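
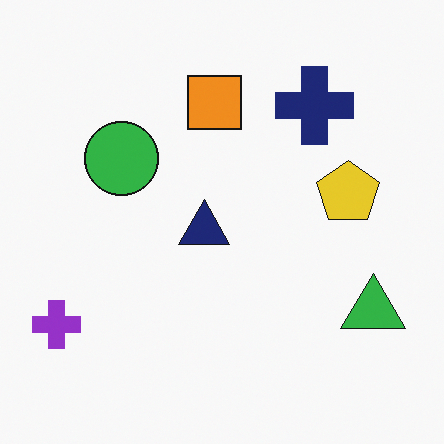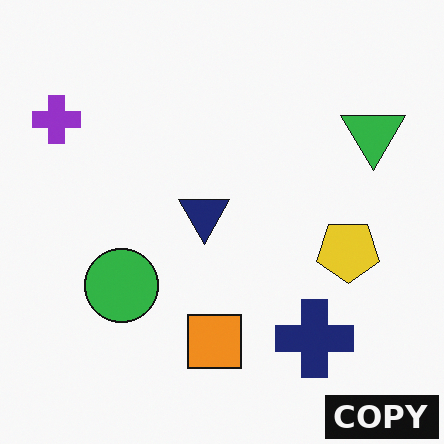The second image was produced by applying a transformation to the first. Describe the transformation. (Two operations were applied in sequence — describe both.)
Flipped vertically (top ↔ bottom), then watermarked with the text "COPY" in the lower-right corner.

The orange square is in the top of the first image and the bottom of the second — shapes on opposite sides of the horizontal midline have swapped in a mirror flip. A dark label reading "COPY" appears in the lower-right corner.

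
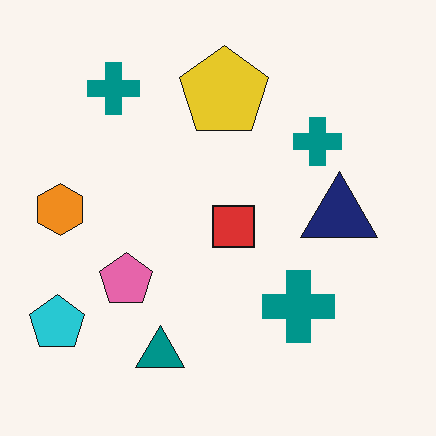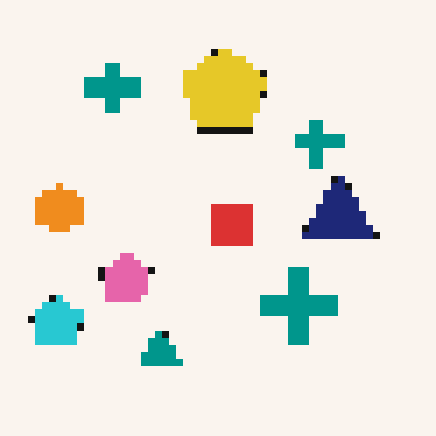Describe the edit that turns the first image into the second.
The second image is the first pixelated into visible square blocks.

Shapes are reduced to large square blocks; fine edges and outlines are lost — a downscale-then-upscale (mosaic) effect.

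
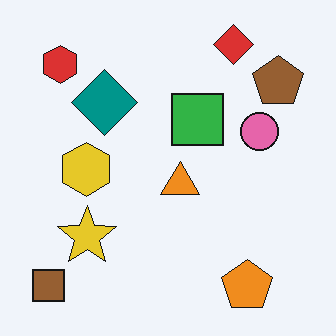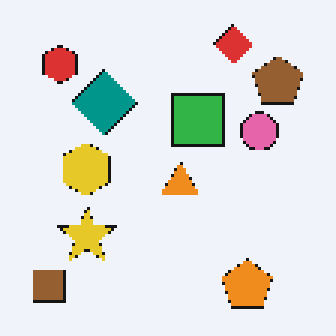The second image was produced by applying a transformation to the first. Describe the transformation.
The transformation is: mildly pixelated.

Shapes are reduced to large square blocks; fine edges and outlines are lost — a downscale-then-upscale (mosaic) effect.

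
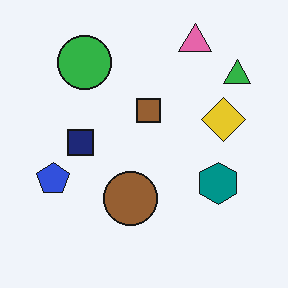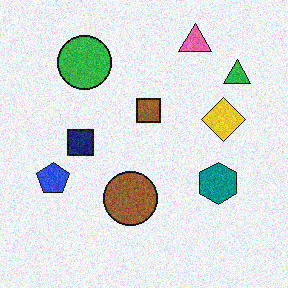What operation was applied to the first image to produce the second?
This is the original image degraded with visible gaussian noise.

Random speckle covers the whole image, including the flat background.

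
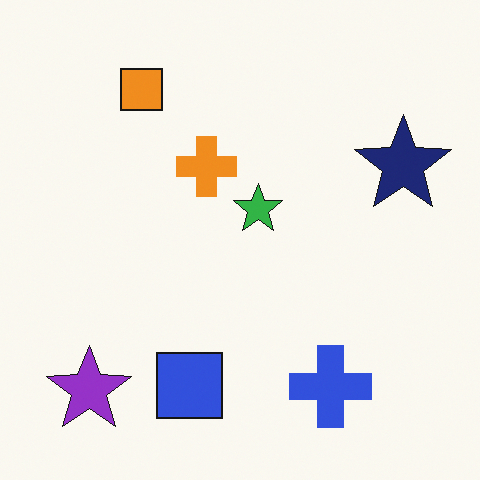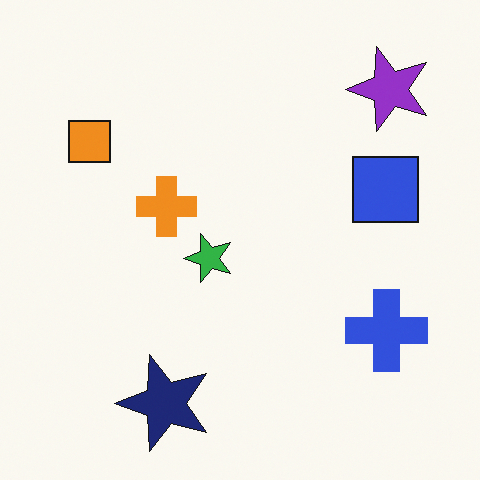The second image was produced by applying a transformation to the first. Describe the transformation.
This is the original image transposed (reflected across the top-left ↔ bottom-right diagonal).

Shapes have swapped their row and column positions — what was in the top-right is now in the bottom-left — a diagonal reflection.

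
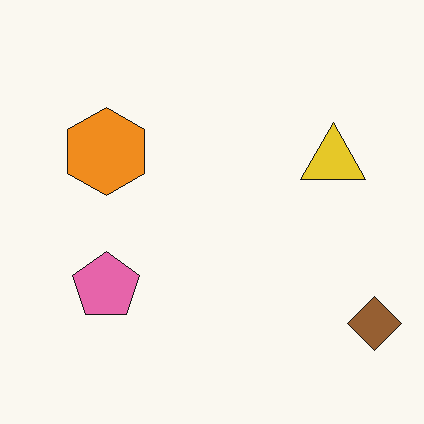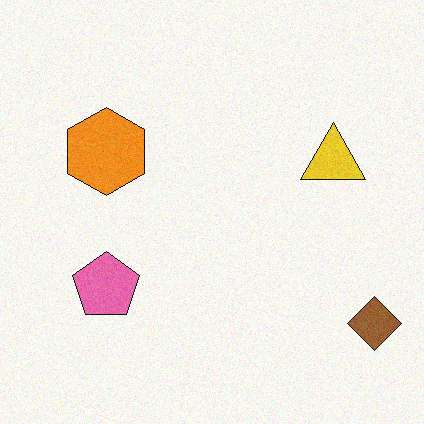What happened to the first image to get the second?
The second image is the first degraded with light additive noise.

Random speckle covers the whole image, including the flat background.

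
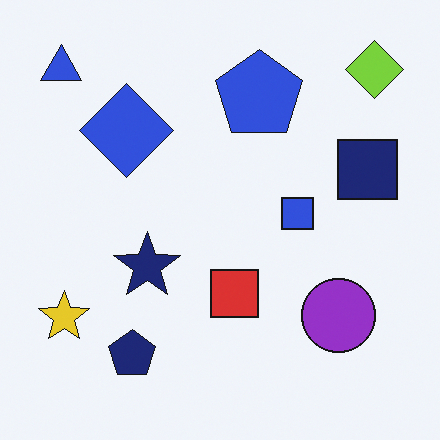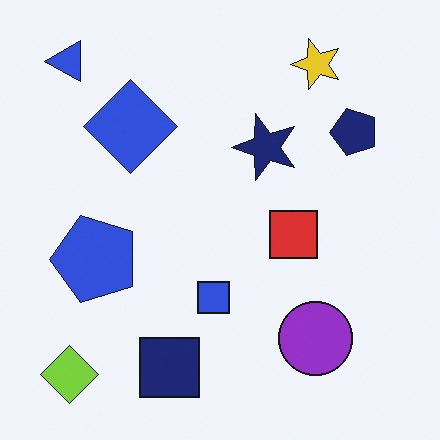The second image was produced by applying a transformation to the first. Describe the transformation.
It was transposed (reflected across the top-left ↔ bottom-right diagonal).

Shapes have swapped their row and column positions — what was in the top-right is now in the bottom-left — a diagonal reflection.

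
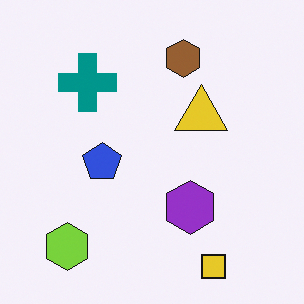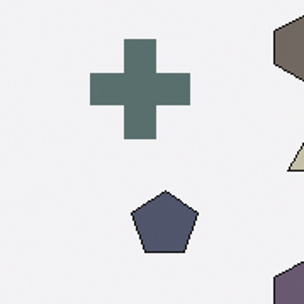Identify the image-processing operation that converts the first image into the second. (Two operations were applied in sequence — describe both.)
This is the original image cropped tightly and scaled back up, then made much more muted (saturation change).

The visible shapes are larger and the field of view is narrower; shapes near the original edges may be partly or wholly outside the frame — a crop-and-rescale. All colors are more muted and greyish — a global saturation change.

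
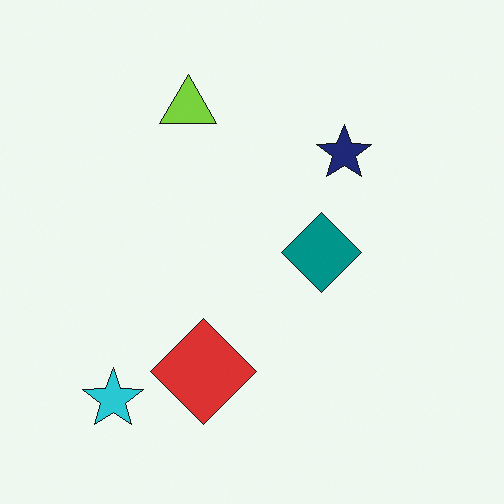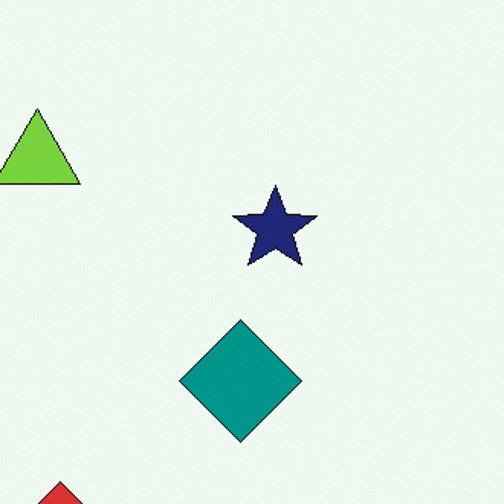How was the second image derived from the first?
The transformation is: cropped slightly and scaled back up.

The visible shapes are larger and the field of view is narrower; shapes near the original edges may be partly or wholly outside the frame — a crop-and-rescale.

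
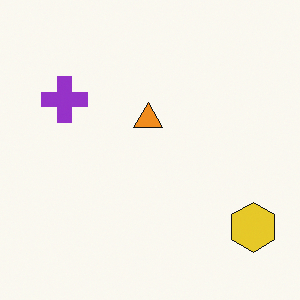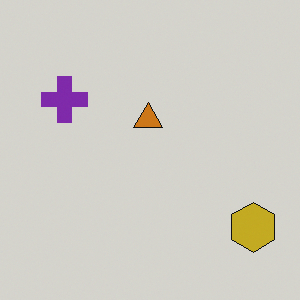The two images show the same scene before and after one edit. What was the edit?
The second image is the first darkened a little.

Every pixel — background and shapes alike — is uniformly darkened.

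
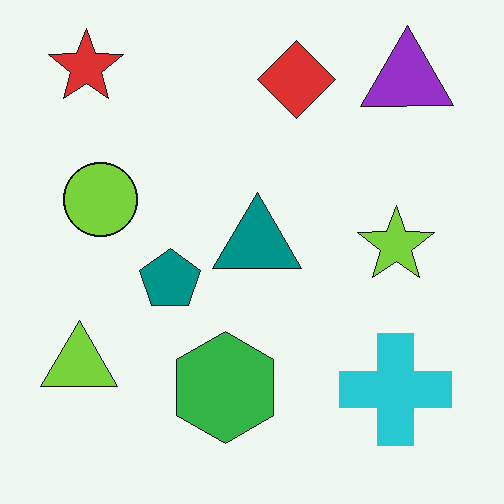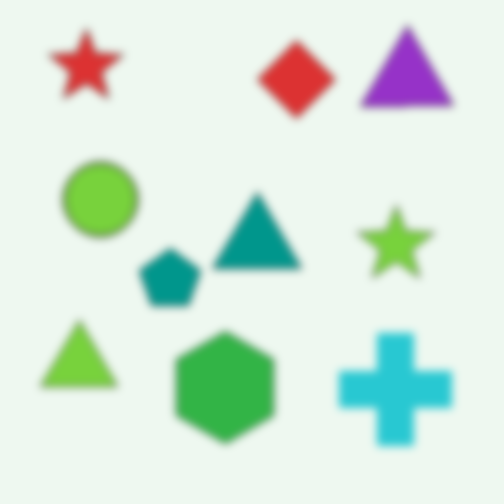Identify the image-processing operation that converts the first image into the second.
This is the original image moderately blurred.

Shape edges and outlines are uniformly softened across the whole image.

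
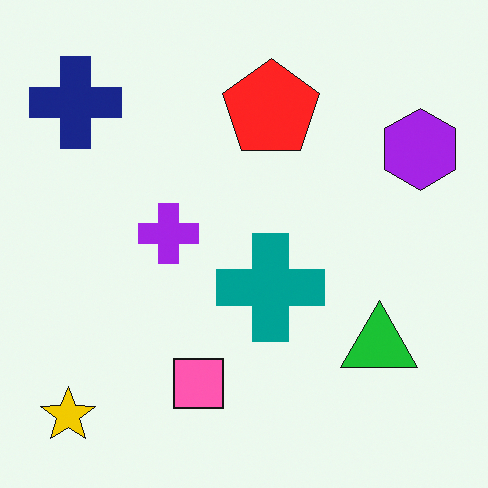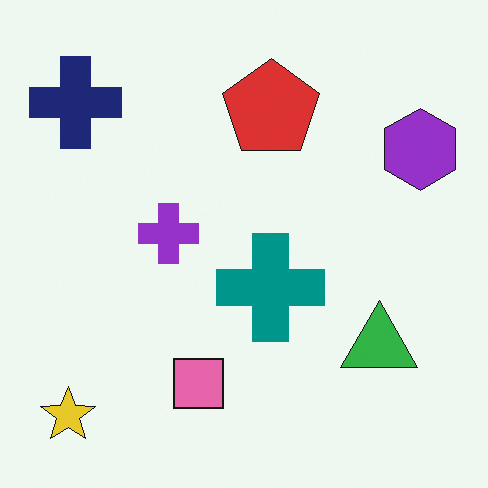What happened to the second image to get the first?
This is the original image slightly oversaturated.

All colors are more vivid — a global saturation change.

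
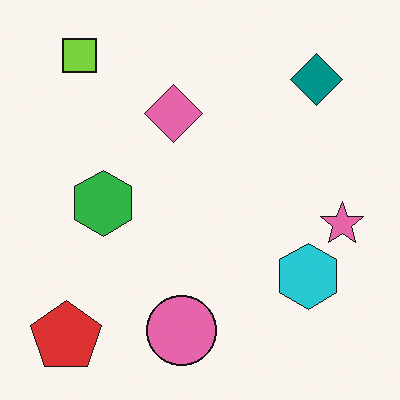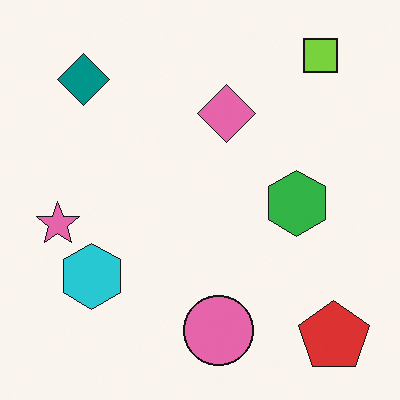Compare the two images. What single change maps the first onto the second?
The second image is the first flipped horizontally (left ↔ right).

The pink star is in the right of the first image and the left of the second — shapes on opposite sides of the vertical midline have swapped in a mirror flip.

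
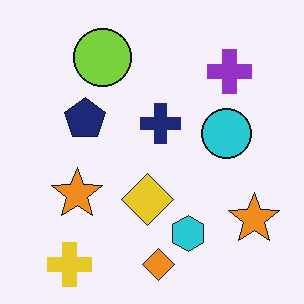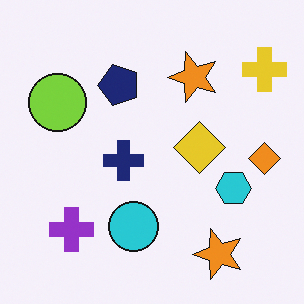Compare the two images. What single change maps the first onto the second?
The image was transposed (reflected across the top-left ↔ bottom-right diagonal).

Shapes have swapped their row and column positions — what was in the top-right is now in the bottom-left — a diagonal reflection.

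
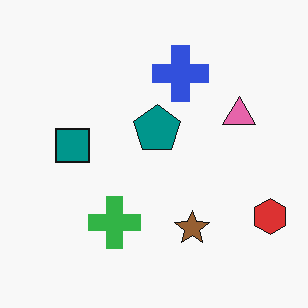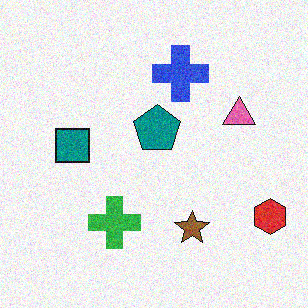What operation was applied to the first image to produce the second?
It was degraded with visible gaussian noise.

Random speckle covers the whole image, including the flat background.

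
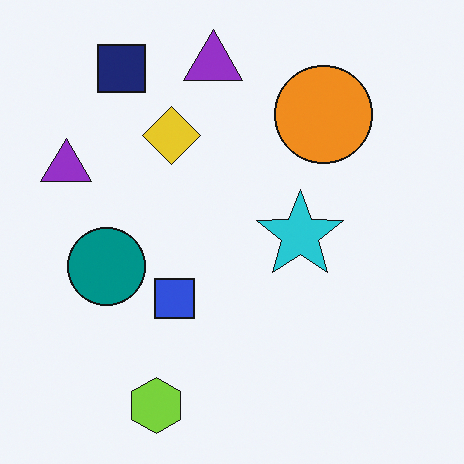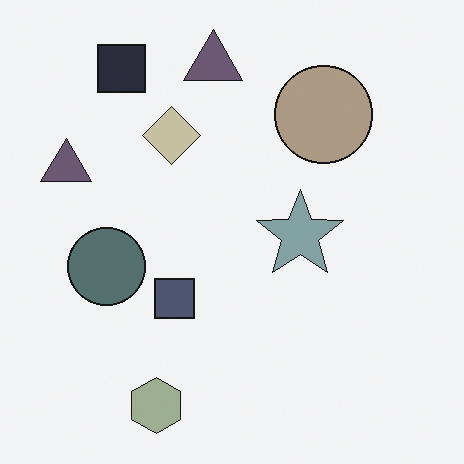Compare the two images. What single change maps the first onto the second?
Made much more muted (saturation change).

All colors are more muted and greyish — a global saturation change.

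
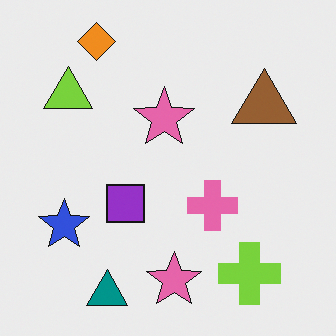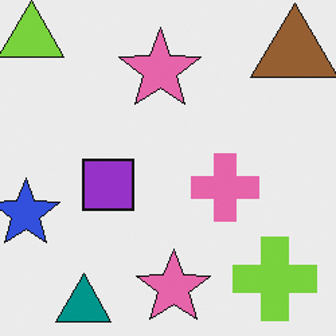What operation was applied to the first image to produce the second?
The second image is the first cropped to a modestly smaller region and rescaled.

The visible shapes are larger and the field of view is narrower; shapes near the original edges may be partly or wholly outside the frame — a crop-and-rescale.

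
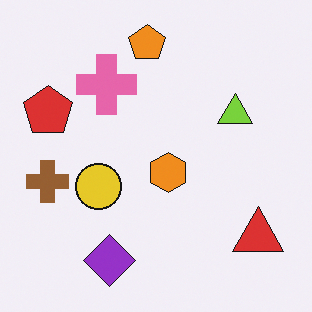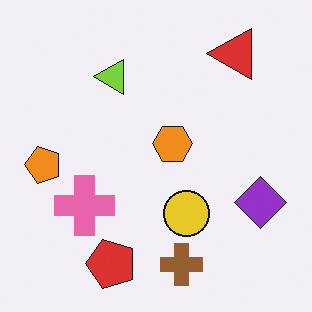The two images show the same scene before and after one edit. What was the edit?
The transformation is: rotated 90° counter-clockwise.

The red triangle sits in the bottom-right of the first image and the top-right of the second — consistent with a whole-image 90° counter-clockwise rotation.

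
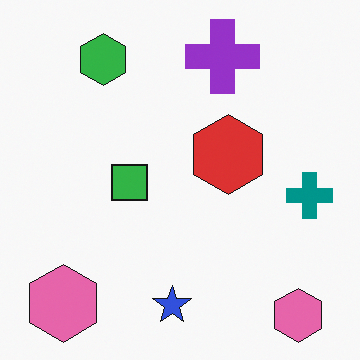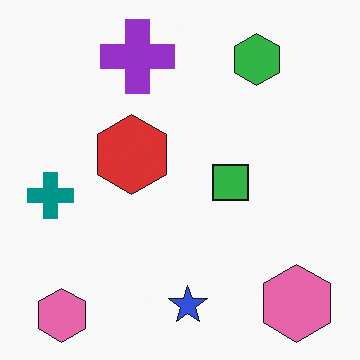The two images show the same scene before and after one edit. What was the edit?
The second image is the first flipped horizontally (left ↔ right).

The teal cross is in the right of the first image and the left of the second — shapes on opposite sides of the vertical midline have swapped in a mirror flip.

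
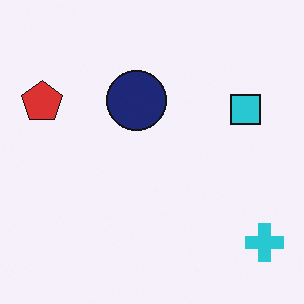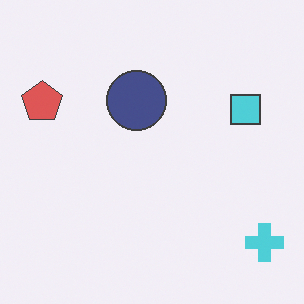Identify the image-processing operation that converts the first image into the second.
Given slightly reduced contrast.

Tones are pushed toward mid-grey across the whole image — a global contrast change.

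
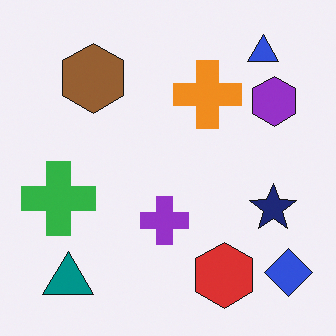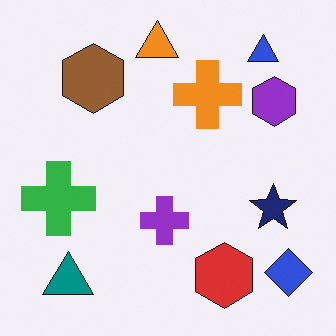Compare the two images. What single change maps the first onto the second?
The second image is the first overlaid with an additional orange triangle.

An orange triangle appears in the second image that is absent from the first.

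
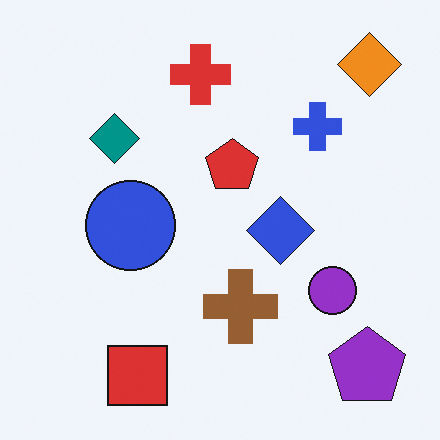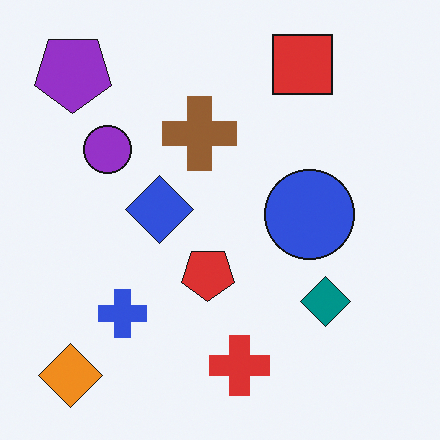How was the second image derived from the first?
It was rotated 180°.

The orange diamond sits in the top-right of the first image and the bottom-left of the second — consistent with a whole-image 180° rotation.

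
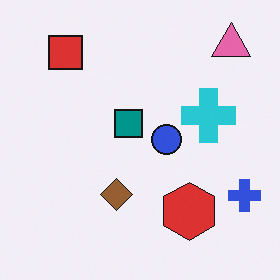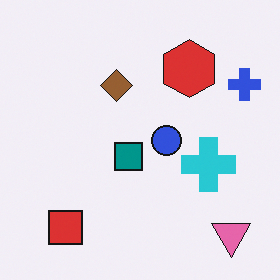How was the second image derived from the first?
It was flipped vertically (top ↔ bottom).

The pink triangle is in the top-right of the first image and the bottom-right of the second — shapes on opposite sides of the horizontal midline have swapped in a mirror flip.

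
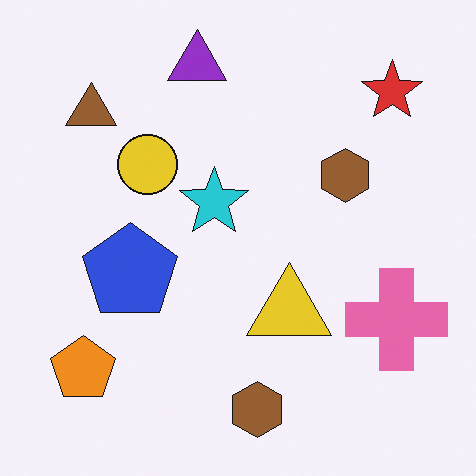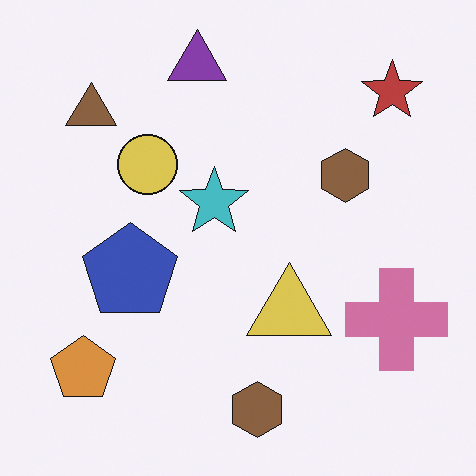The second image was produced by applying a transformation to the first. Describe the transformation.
It was slightly desaturated.

All colors are more muted and greyish — a global saturation change.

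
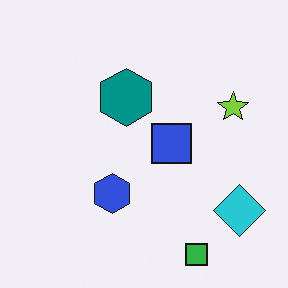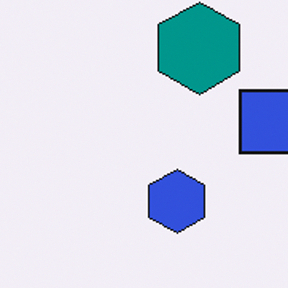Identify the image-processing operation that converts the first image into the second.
It was cropped to a modestly smaller region and rescaled.

The visible shapes are larger and the field of view is narrower; shapes near the original edges may be partly or wholly outside the frame — a crop-and-rescale.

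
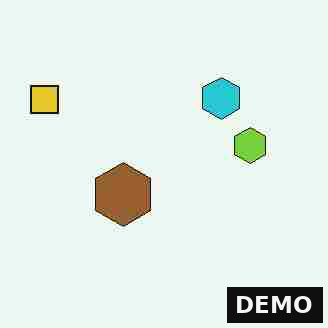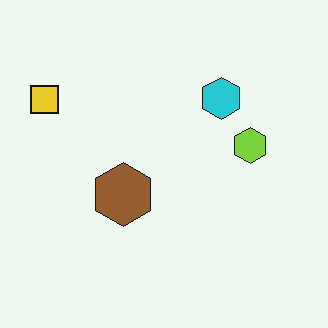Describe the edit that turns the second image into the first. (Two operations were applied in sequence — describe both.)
The transformation is: heavily JPEG-compressed with obvious blocking artifacts, then watermarked with the text "DEMO" in the lower-right corner.

Blocky 8×8 compression artifacts appear around shape edges and the flat background shows ringing — characteristic JPEG degradation. A dark label reading "DEMO" appears in the lower-right corner.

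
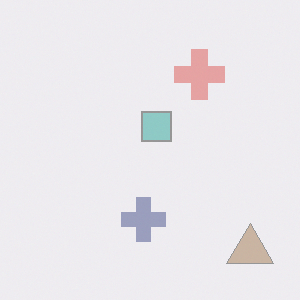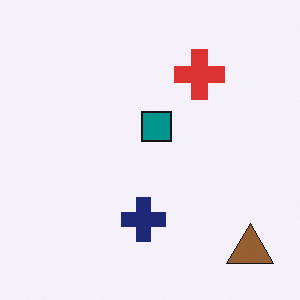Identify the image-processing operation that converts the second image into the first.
The image was given much lower contrast.

Tones are pushed toward mid-grey across the whole image — a global contrast change.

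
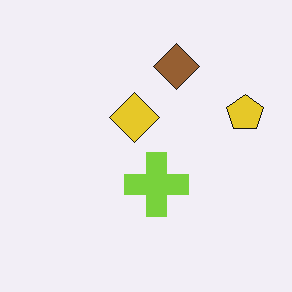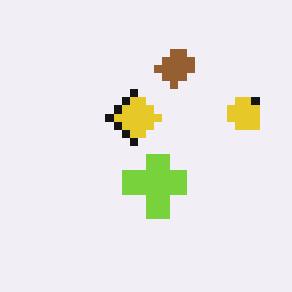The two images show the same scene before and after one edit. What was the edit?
This is the original image pixelated into visible square blocks.

Shapes are reduced to large square blocks; fine edges and outlines are lost — a downscale-then-upscale (mosaic) effect.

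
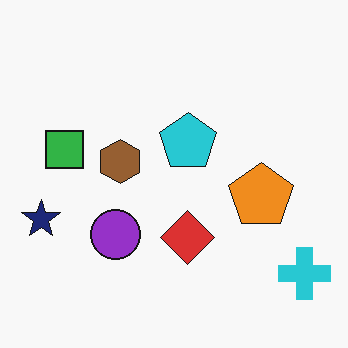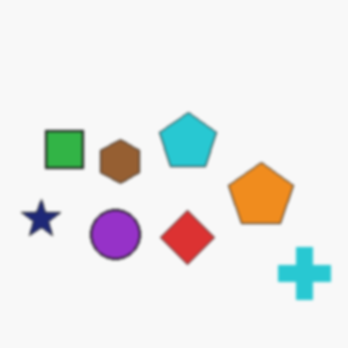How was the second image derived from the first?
The transformation is: slightly softened.

Shape edges and outlines are uniformly softened across the whole image.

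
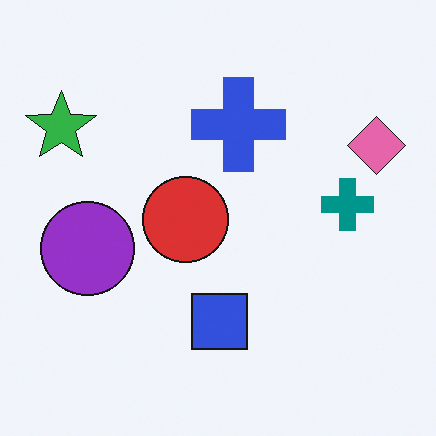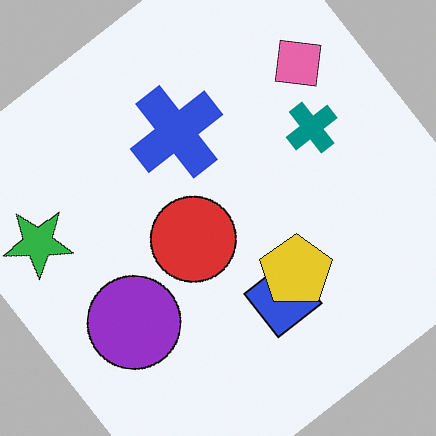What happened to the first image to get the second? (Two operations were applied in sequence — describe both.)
The image was rotated counter-clockwise by a large amount — several tens of degrees, then overlaid with an additional yellow pentagon.

Every shape is tilted by the same angle and the image corners show triangular fill wedges — a whole-image rotation by a non-right angle. A yellow pentagon appears in the second image that is absent from the first.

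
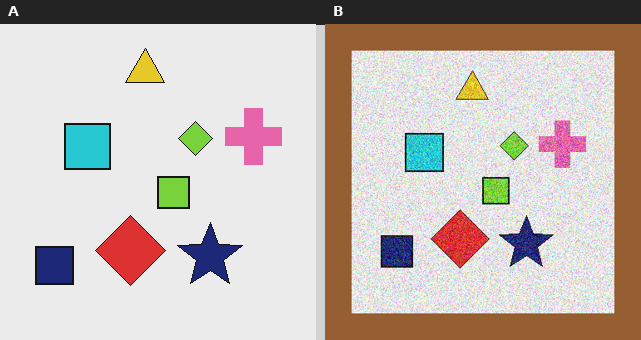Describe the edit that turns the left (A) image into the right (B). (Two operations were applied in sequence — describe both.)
The right (B) image is the left (A) degraded with a thick layer of grain, then framed with a brown border.

Random speckle covers the whole image, including the flat background. A solid brown frame runs around the edge of the right (B) image, with the content slightly shrunk inside it.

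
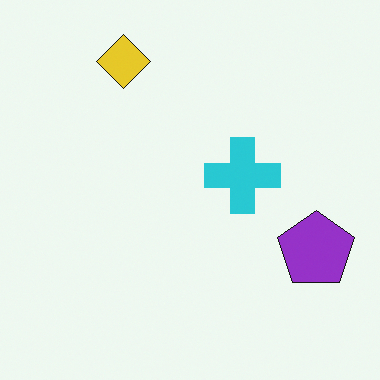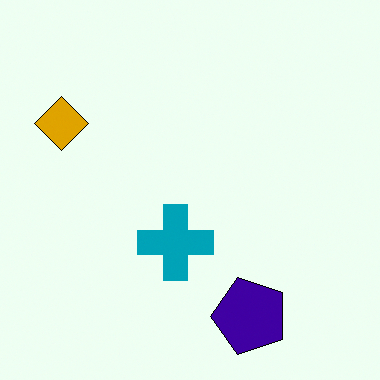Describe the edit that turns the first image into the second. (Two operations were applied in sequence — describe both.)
The second image is the first transposed (reflected across the top-left ↔ bottom-right diagonal), then given much higher contrast.

Shapes have swapped their row and column positions — what was in the top-right is now in the bottom-left — a diagonal reflection. Tones are pushed away from mid-grey across the whole image — a global contrast change.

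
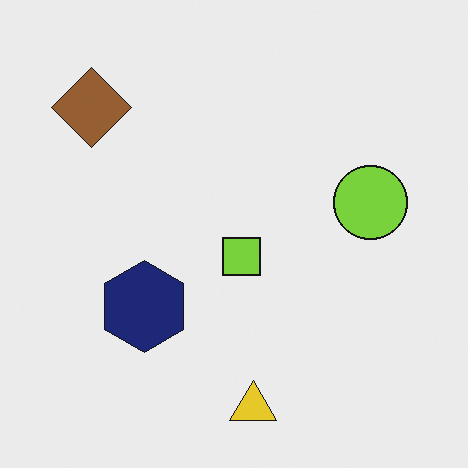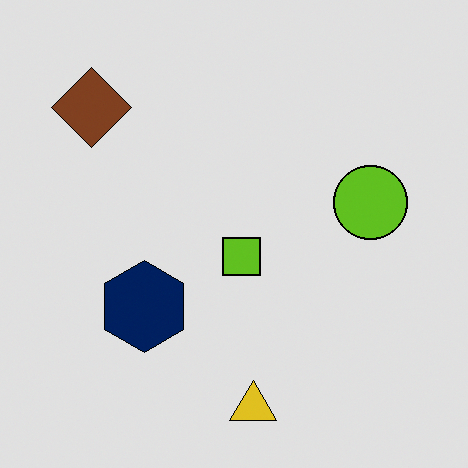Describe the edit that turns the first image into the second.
The image was moderately posterized.

Each flat color has snapped to a coarser quantized level — most visibly, the near-white background has dropped to a flat grey.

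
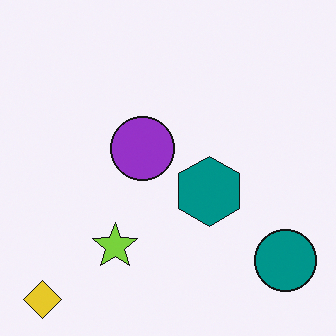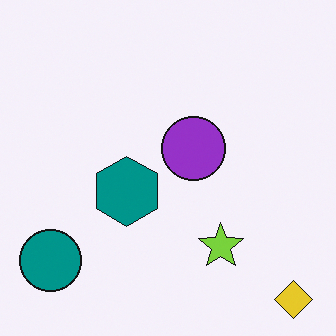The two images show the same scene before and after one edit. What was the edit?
The transformation is: flipped horizontally (left ↔ right).

The yellow diamond is in the bottom-left of the first image and the bottom-right of the second — shapes on opposite sides of the vertical midline have swapped in a mirror flip.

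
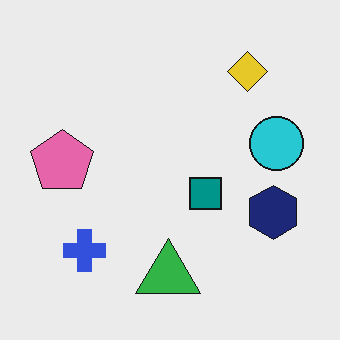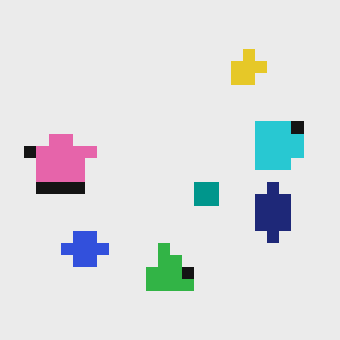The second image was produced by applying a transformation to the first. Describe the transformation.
The image was heavily pixelated into large blocks.

Shapes are reduced to large square blocks; fine edges and outlines are lost — a downscale-then-upscale (mosaic) effect.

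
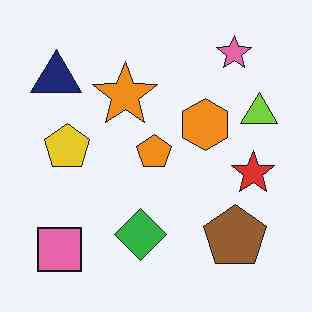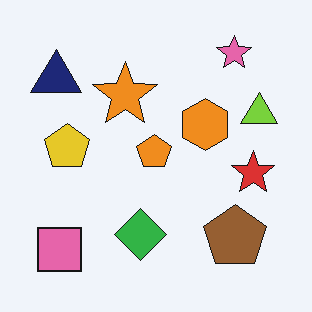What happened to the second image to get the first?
It was given moderate JPEG compression.

Blocky 8×8 compression artifacts appear around shape edges and the flat background shows ringing — characteristic JPEG degradation.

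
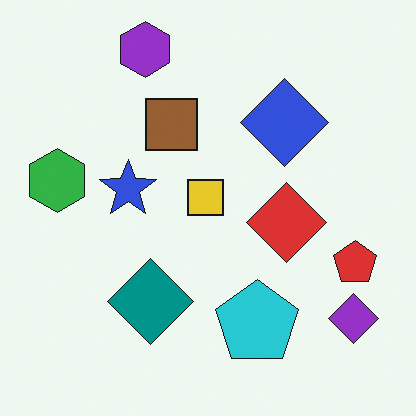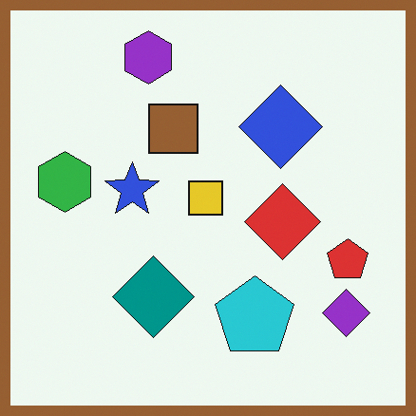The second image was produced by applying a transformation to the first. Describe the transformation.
It was framed with a brown border.

A solid brown frame runs around the edge of the second image, with the content slightly shrunk inside it.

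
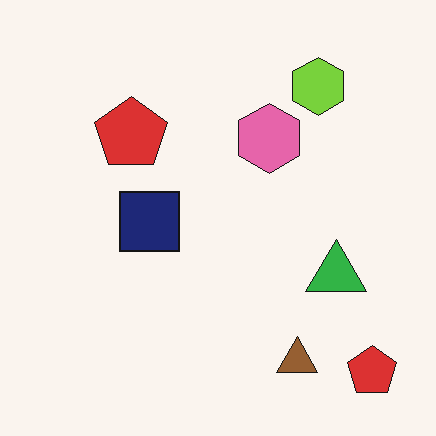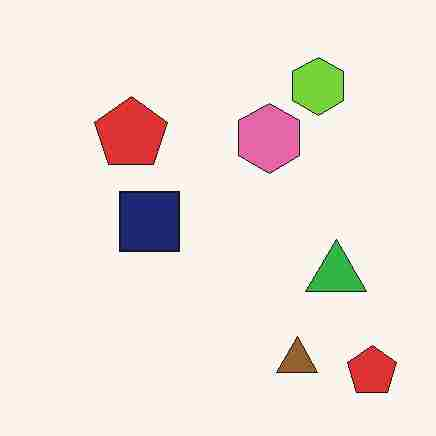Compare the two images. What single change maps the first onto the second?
Heavily JPEG-compressed with obvious blocking artifacts.

Blocky 8×8 compression artifacts appear around shape edges and the flat background shows ringing — characteristic JPEG degradation.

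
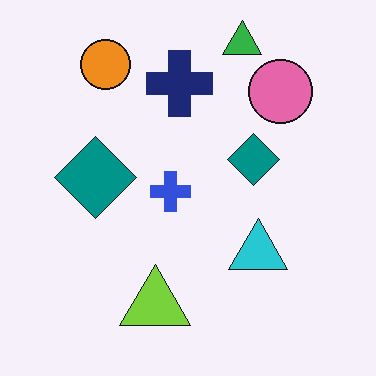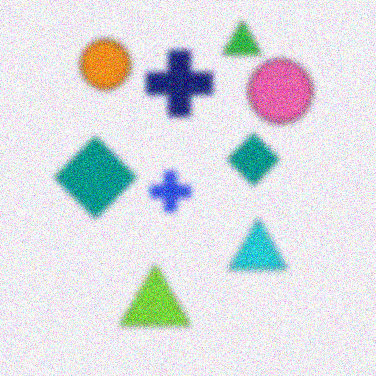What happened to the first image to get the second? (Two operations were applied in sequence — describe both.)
The image was noticeably gaussian-blurred, then degraded with moderate additive noise.

Shape edges and outlines are uniformly softened across the whole image. Random speckle covers the whole image, including the flat background.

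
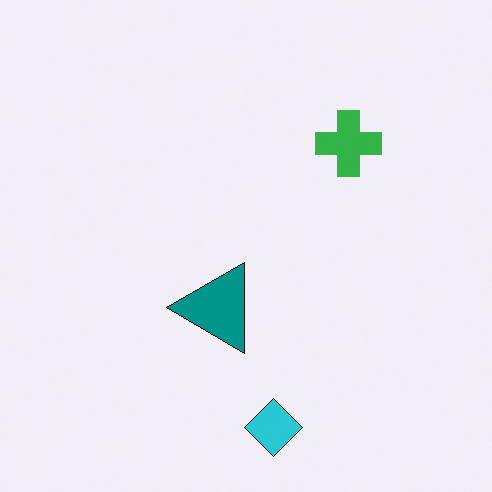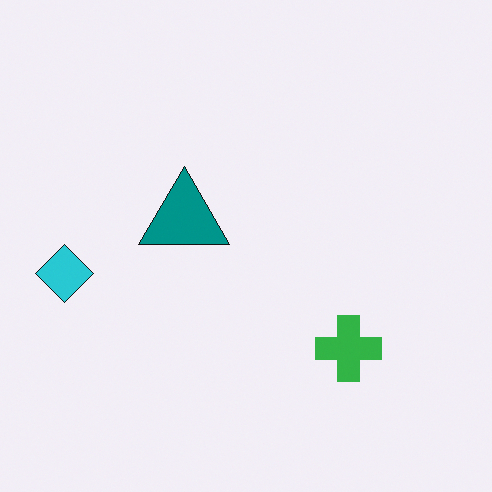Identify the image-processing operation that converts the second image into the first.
The transformation is: rotated 90° counter-clockwise.

The cyan diamond sits in the left of the second image and the bottom of the first — consistent with a whole-image 90° counter-clockwise rotation.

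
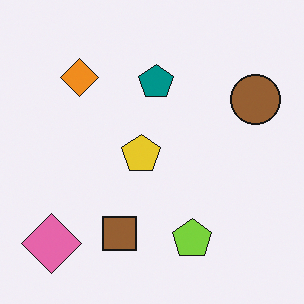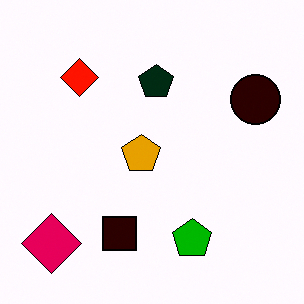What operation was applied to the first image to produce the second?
It was given much higher contrast.

Tones are pushed away from mid-grey across the whole image — a global contrast change.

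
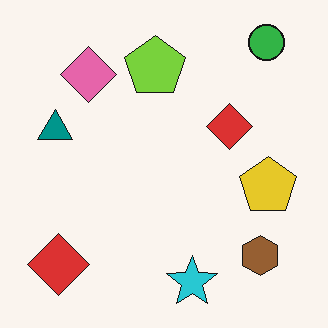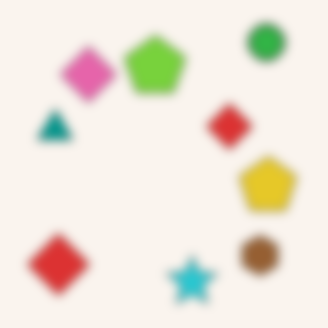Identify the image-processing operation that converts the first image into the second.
Heavily blurred.

Shape edges and outlines are uniformly softened across the whole image.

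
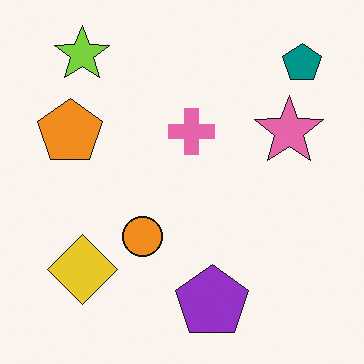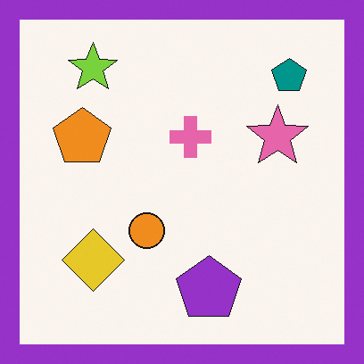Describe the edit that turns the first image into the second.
Framed with a purple border.

A solid purple frame runs around the edge of the second image, with the content slightly shrunk inside it.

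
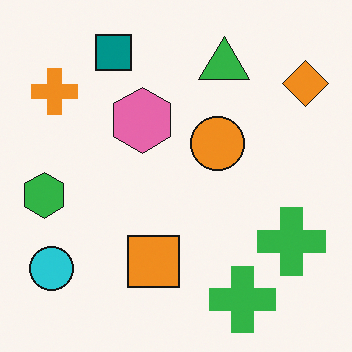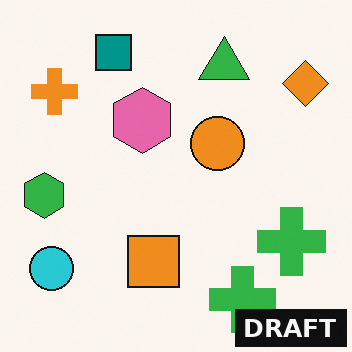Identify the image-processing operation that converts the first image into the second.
It was watermarked with the text "DRAFT" in the lower-right corner.

A dark label reading "DRAFT" appears in the lower-right corner.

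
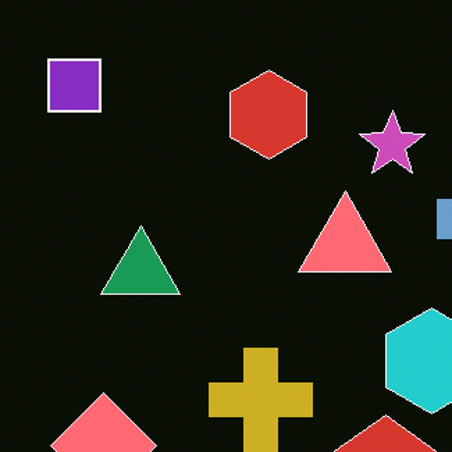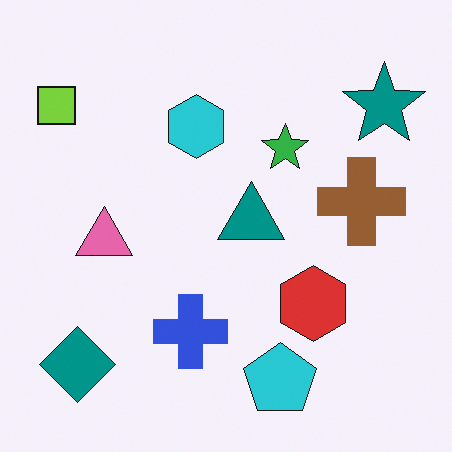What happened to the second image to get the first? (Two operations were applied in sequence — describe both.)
The transformation is: color-inverted (negative), then cropped slightly and scaled back up.

The light background has become dark and every shape's color is its complement — a photographic negative. The visible shapes are larger and the field of view is narrower; shapes near the original edges may be partly or wholly outside the frame — a crop-and-rescale.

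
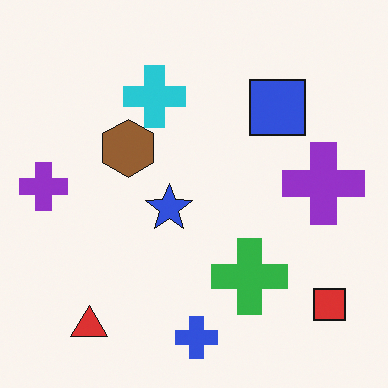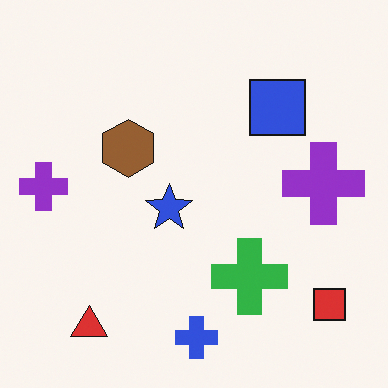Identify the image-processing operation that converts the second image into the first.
The transformation is: overlaid with an additional cyan cross.

A cyan cross appears in the first image that is absent from the second.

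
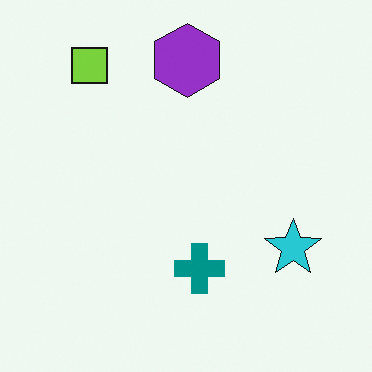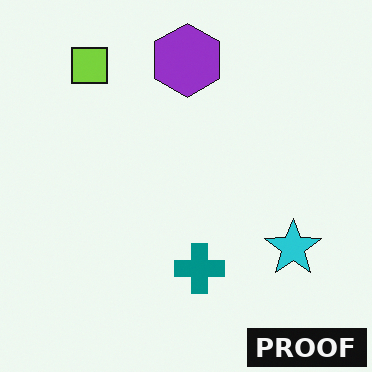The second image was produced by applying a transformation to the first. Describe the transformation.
Watermarked with the text "PROOF" in the lower-right corner.

A dark label reading "PROOF" appears in the lower-right corner.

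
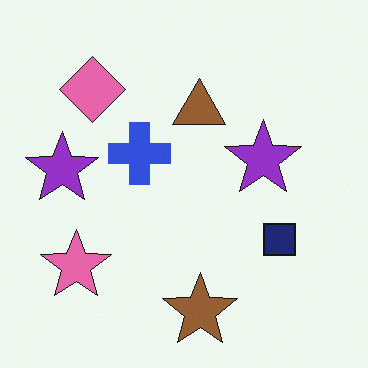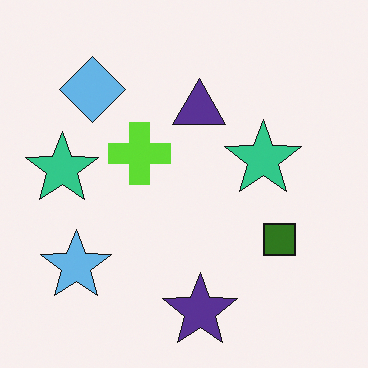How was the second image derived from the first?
It was hue-shifted through roughly half the color wheel.

Every shape's color has rotated by the same amount around the hue wheel — a uniform hue shift.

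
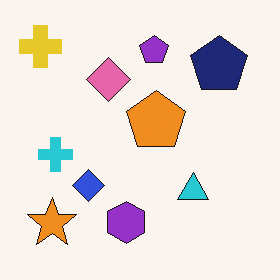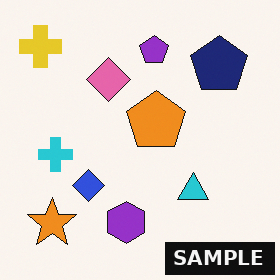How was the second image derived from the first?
The image was watermarked with the text "SAMPLE" in the lower-right corner.

A dark label reading "SAMPLE" appears in the lower-right corner.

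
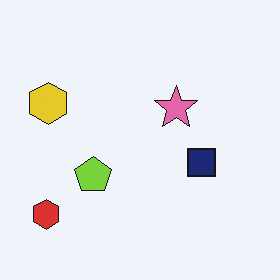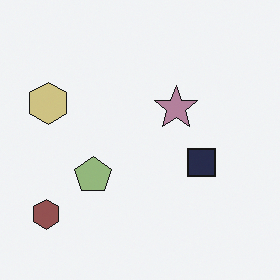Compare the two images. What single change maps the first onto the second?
The second image is the first heavily desaturated.

All colors are more muted and greyish — a global saturation change.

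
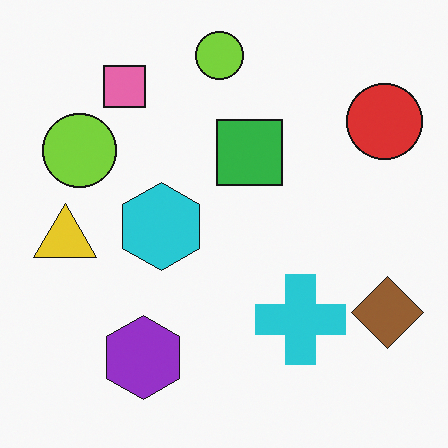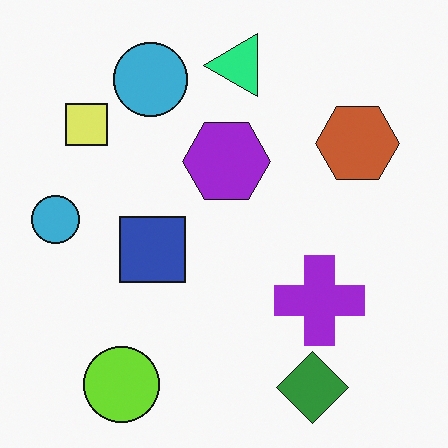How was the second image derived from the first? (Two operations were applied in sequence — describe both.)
This is the original image hue-shifted through roughly a third of the color wheel, then transposed (reflected across the top-left ↔ bottom-right diagonal).

Every shape's color has rotated by the same amount around the hue wheel — a uniform hue shift. Shapes have swapped their row and column positions — what was in the top-right is now in the bottom-left — a diagonal reflection.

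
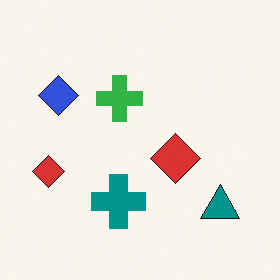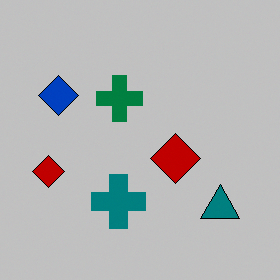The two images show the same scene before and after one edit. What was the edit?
The image was aggressively posterized.

Each flat color has snapped to a coarser quantized level — most visibly, the near-white background has dropped to a flat grey.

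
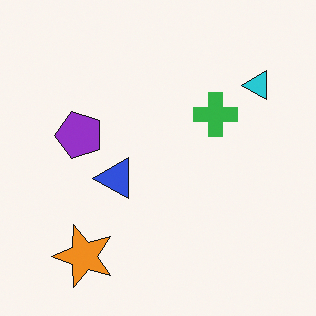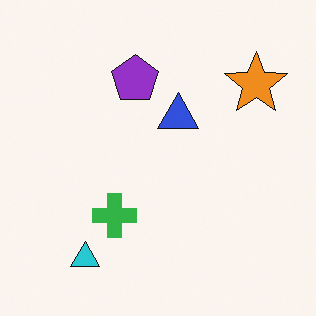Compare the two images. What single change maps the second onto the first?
The first image is the second transposed (reflected across the top-left ↔ bottom-right diagonal).

Shapes have swapped their row and column positions — what was in the top-right is now in the bottom-left — a diagonal reflection.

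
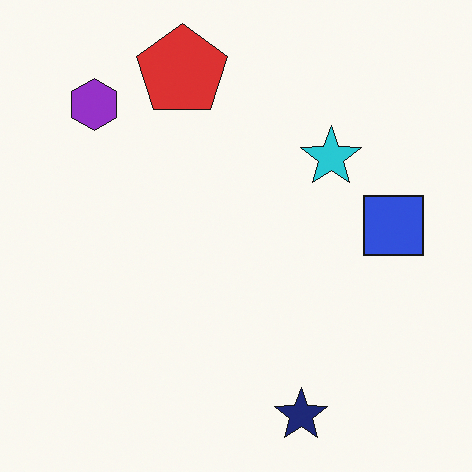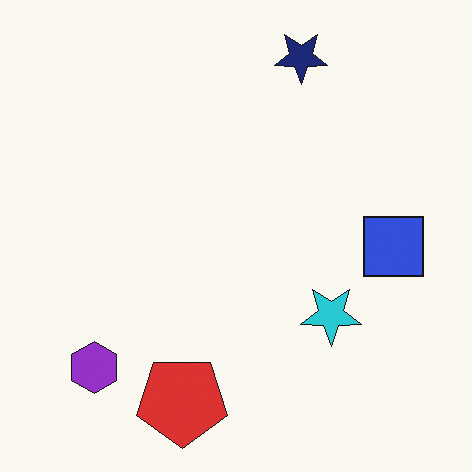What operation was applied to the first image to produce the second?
The image was flipped vertically (top ↔ bottom).

The navy star is in the bottom of the first image and the top of the second — shapes on opposite sides of the horizontal midline have swapped in a mirror flip.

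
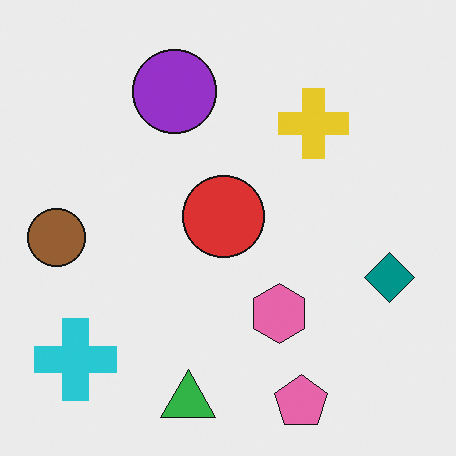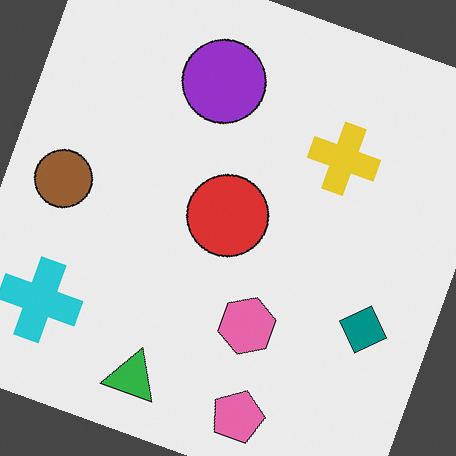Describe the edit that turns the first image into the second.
It was rotated clockwise by a moderate amount.

Every shape is tilted by the same angle and the image corners show triangular fill wedges — a whole-image rotation by a non-right angle.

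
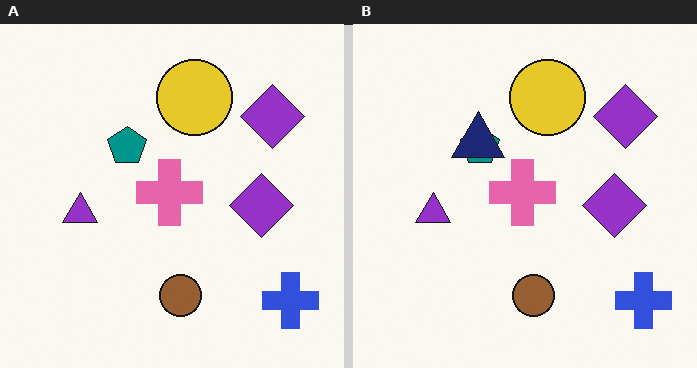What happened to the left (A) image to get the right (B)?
It was overlaid with an additional navy triangle.

A navy triangle appears in the right (B) image that is absent from the left (A).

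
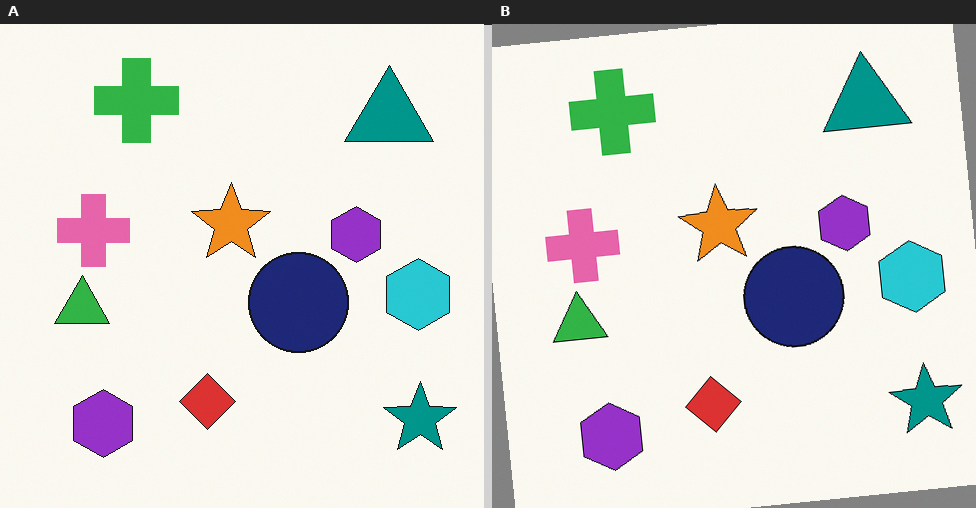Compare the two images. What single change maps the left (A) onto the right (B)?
It was rotated counter-clockwise by a slight angle.

Every shape is tilted by the same angle and the image corners show triangular fill wedges — a whole-image rotation by a non-right angle.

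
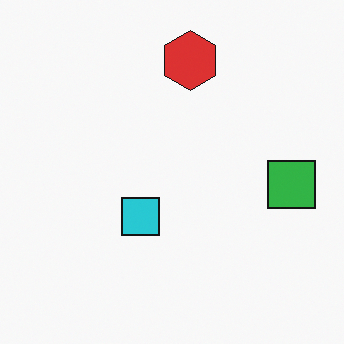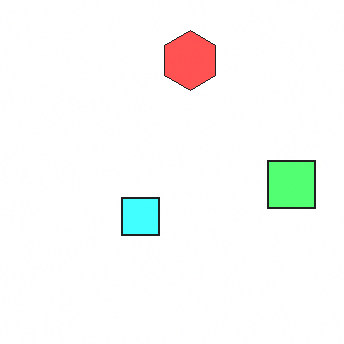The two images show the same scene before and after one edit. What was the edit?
The second image is the first brightened a lot.

Every pixel — background and shapes alike — is uniformly brightened.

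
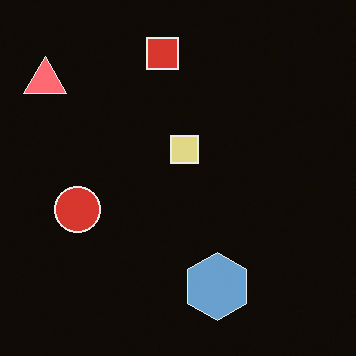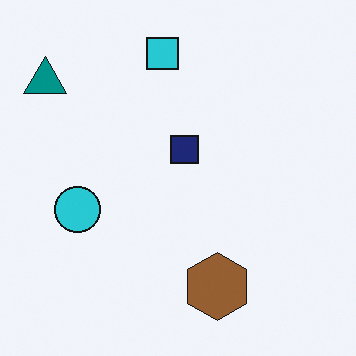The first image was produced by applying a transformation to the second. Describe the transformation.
Color-inverted (negative).

The light background has become dark and every shape's color is its complement — a photographic negative.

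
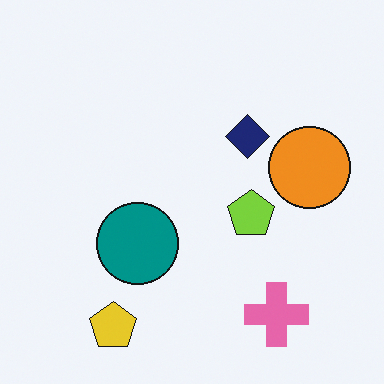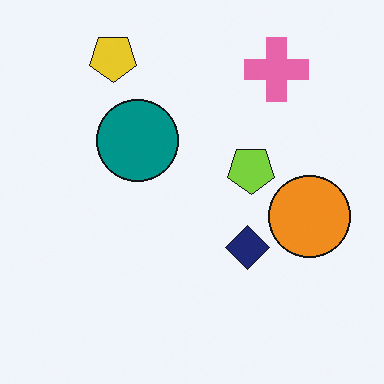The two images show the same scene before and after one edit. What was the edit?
This is the original image flipped vertically (top ↔ bottom).

The yellow pentagon is in the bottom-left of the first image and the top-left of the second — shapes on opposite sides of the horizontal midline have swapped in a mirror flip.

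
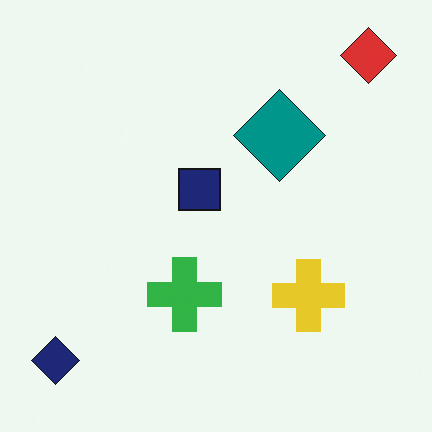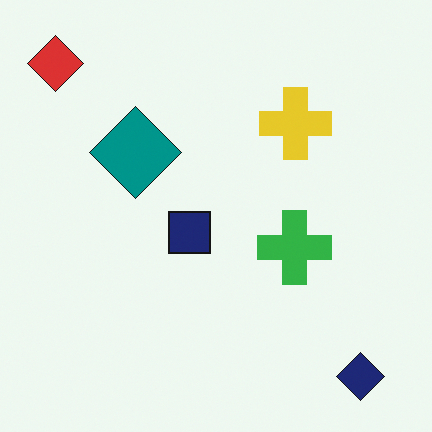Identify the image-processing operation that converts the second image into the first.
The first image is the second rotated 90° clockwise.

The red diamond sits in the top-left of the second image and the top-right of the first — consistent with a whole-image 90° clockwise rotation.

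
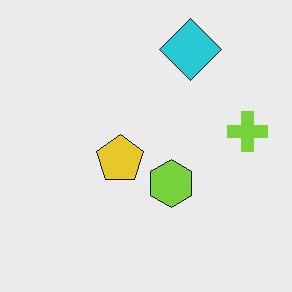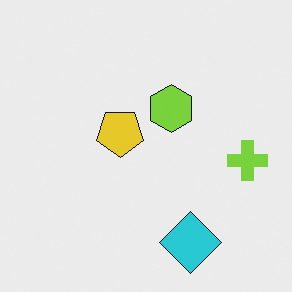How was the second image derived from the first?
This is the original image flipped vertically (top ↔ bottom).

The cyan diamond is in the top of the first image and the bottom of the second — shapes on opposite sides of the horizontal midline have swapped in a mirror flip.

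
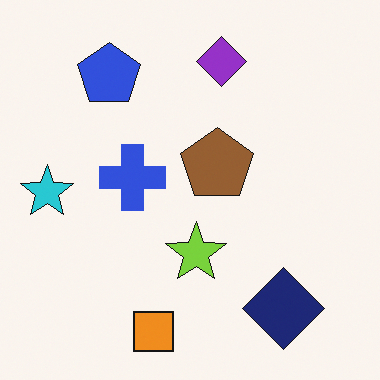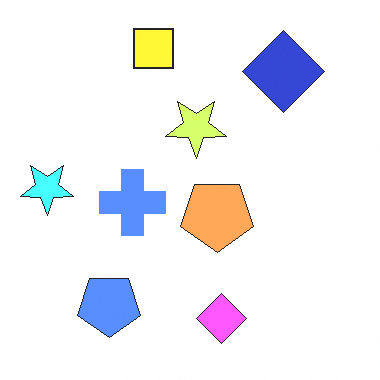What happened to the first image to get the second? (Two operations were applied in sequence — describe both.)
It was flipped vertically (top ↔ bottom), then brightened a lot.

The orange square is in the bottom of the first image and the top of the second — shapes on opposite sides of the horizontal midline have swapped in a mirror flip. Every pixel — background and shapes alike — is uniformly brightened.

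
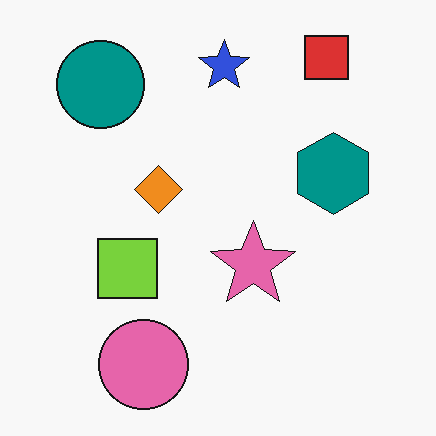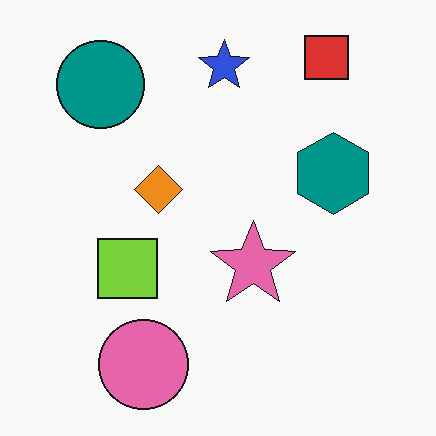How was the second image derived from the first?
It was JPEG-compressed with visible artifacts.

Blocky 8×8 compression artifacts appear around shape edges and the flat background shows ringing — characteristic JPEG degradation.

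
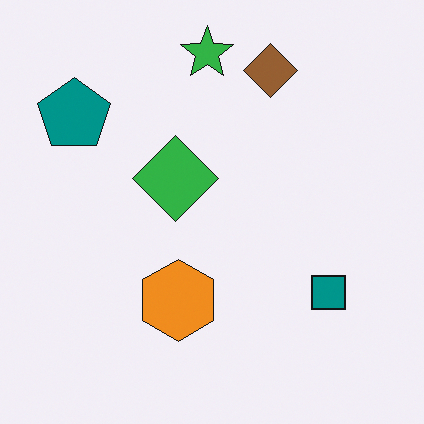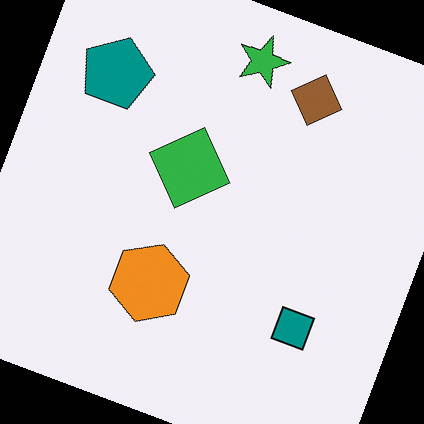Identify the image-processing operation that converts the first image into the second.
Rotated clockwise by a moderate amount.

Every shape is tilted by the same angle and the image corners show triangular fill wedges — a whole-image rotation by a non-right angle.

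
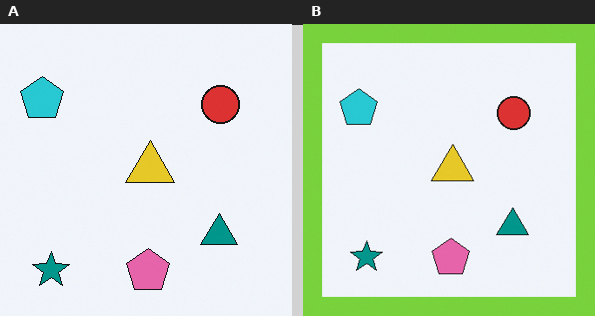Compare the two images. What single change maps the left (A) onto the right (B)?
The transformation is: framed with a lime border.

A solid lime frame runs around the edge of the right (B) image, with the content slightly shrunk inside it.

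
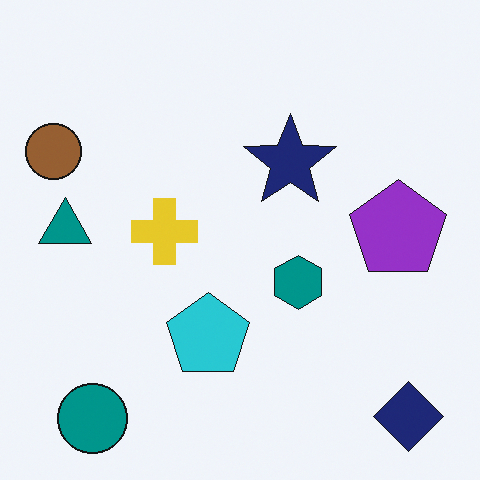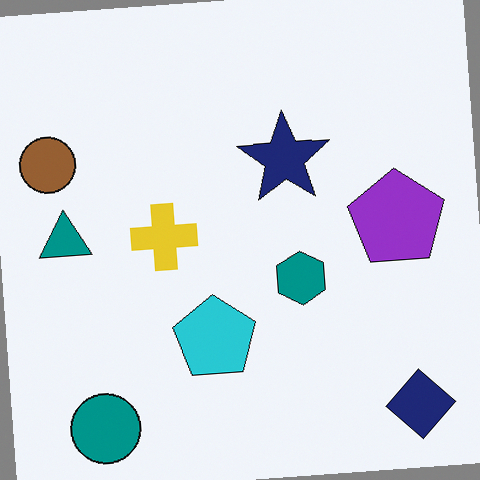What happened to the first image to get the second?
It was rotated counter-clockwise by a few degrees.

Every shape is tilted by the same angle and the image corners show triangular fill wedges — a whole-image rotation by a non-right angle.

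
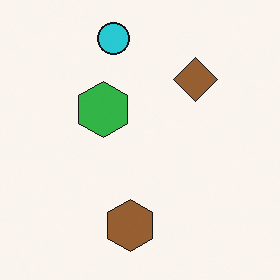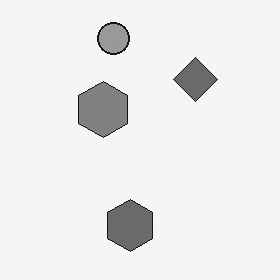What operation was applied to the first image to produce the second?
It was converted to grayscale.

All color is removed — every shape is now a shade of grey.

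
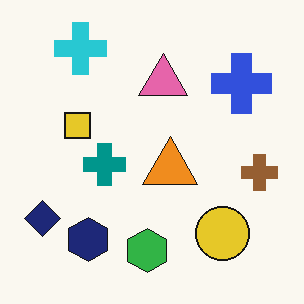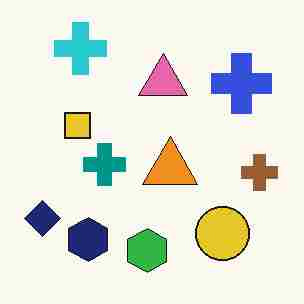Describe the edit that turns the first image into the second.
The second image is the first heavily JPEG-compressed with obvious blocking artifacts.

Blocky 8×8 compression artifacts appear around shape edges and the flat background shows ringing — characteristic JPEG degradation.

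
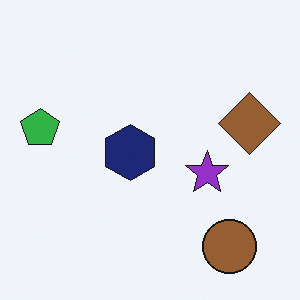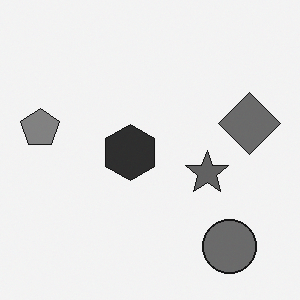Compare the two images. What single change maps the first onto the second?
This is the original image converted to grayscale.

All color is removed — every shape is now a shade of grey.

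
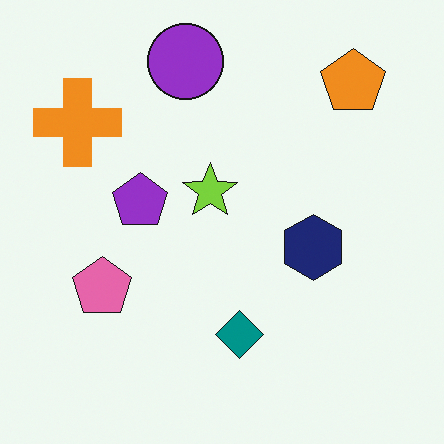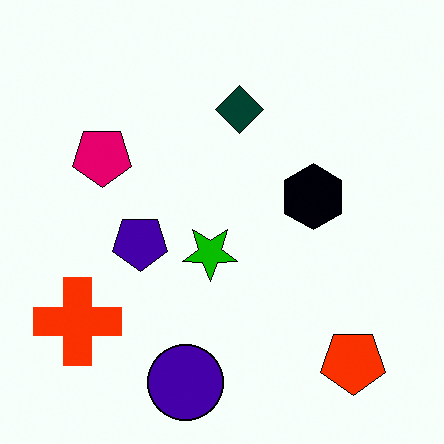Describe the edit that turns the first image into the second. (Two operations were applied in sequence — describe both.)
It was flipped vertically (top ↔ bottom), then boosted in contrast.

The purple circle is in the top of the first image and the bottom of the second — shapes on opposite sides of the horizontal midline have swapped in a mirror flip. Tones are pushed away from mid-grey across the whole image — a global contrast change.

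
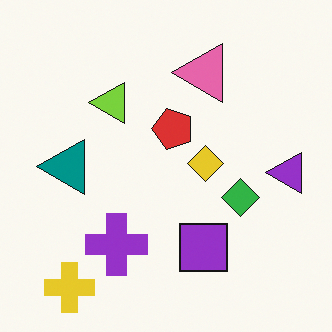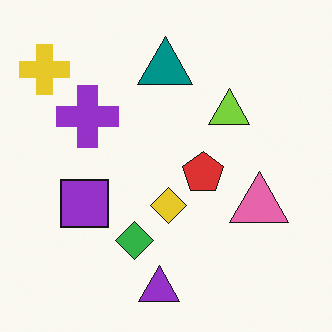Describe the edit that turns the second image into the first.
The first image is the second rotated 90° counter-clockwise.

The yellow cross sits in the top-left of the second image and the bottom-left of the first — consistent with a whole-image 90° counter-clockwise rotation.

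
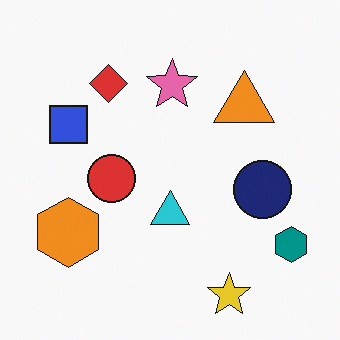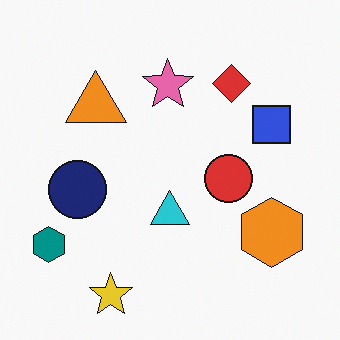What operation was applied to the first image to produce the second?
The second image is the first flipped horizontally (left ↔ right).

The teal hexagon is in the bottom-right of the first image and the bottom-left of the second — shapes on opposite sides of the vertical midline have swapped in a mirror flip.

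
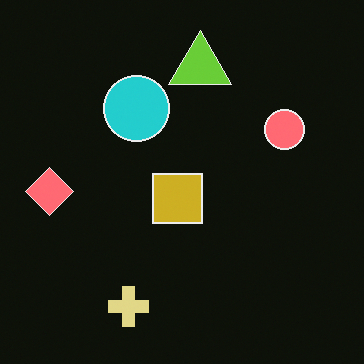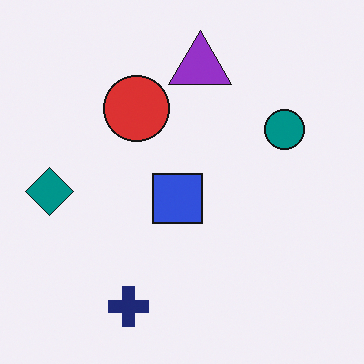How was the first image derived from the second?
This is the original image color-inverted (negative).

The light background has become dark and every shape's color is its complement — a photographic negative.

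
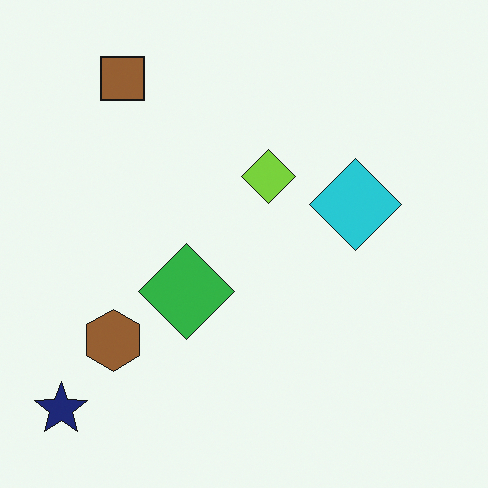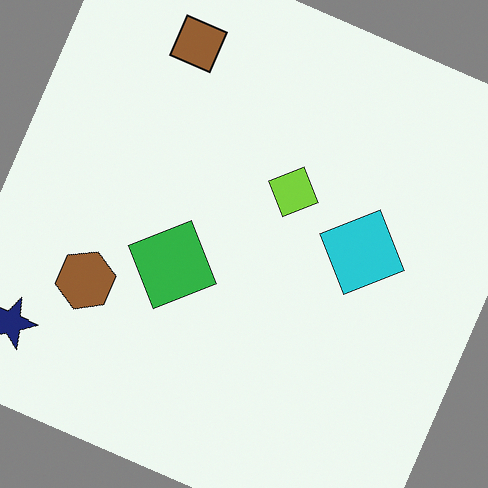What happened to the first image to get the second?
Rotated clockwise by a moderate amount.

Every shape is tilted by the same angle and the image corners show triangular fill wedges — a whole-image rotation by a non-right angle.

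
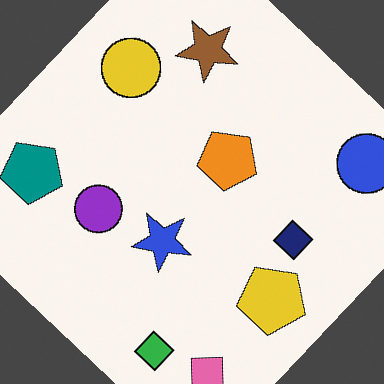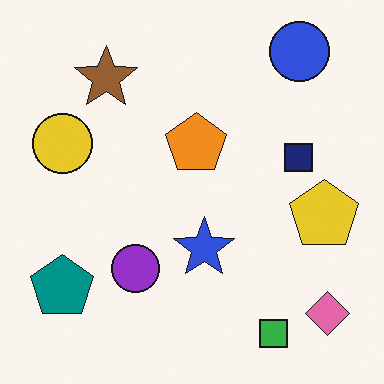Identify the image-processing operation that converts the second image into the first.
The transformation is: rotated clockwise by a large amount — several tens of degrees.

Every shape is tilted by the same angle and the image corners show triangular fill wedges — a whole-image rotation by a non-right angle.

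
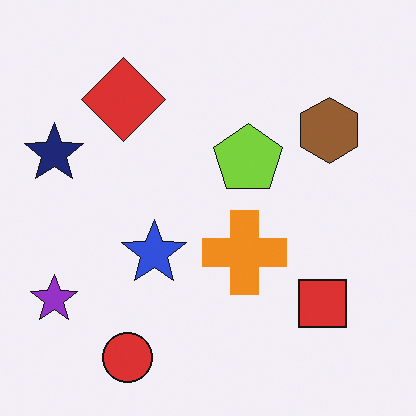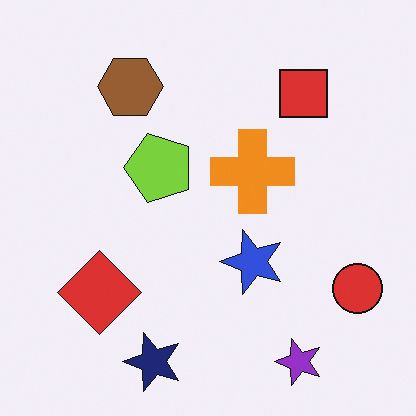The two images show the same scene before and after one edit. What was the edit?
Rotated 90° counter-clockwise.

The purple star sits in the bottom-left of the first image and the bottom-right of the second — consistent with a whole-image 90° counter-clockwise rotation.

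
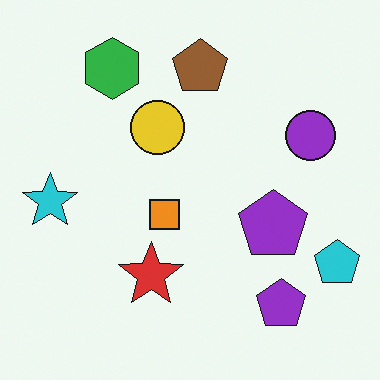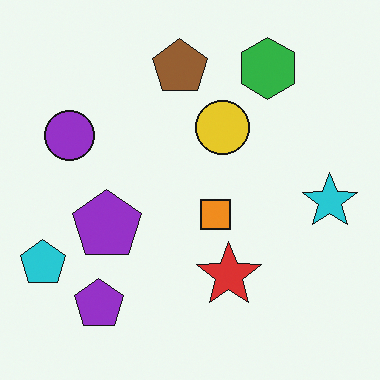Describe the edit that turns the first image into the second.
Flipped horizontally (left ↔ right).

The cyan pentagon is in the bottom-right of the first image and the bottom-left of the second — shapes on opposite sides of the vertical midline have swapped in a mirror flip.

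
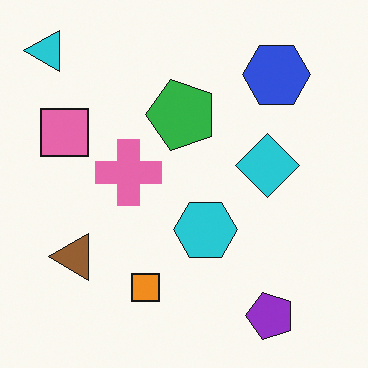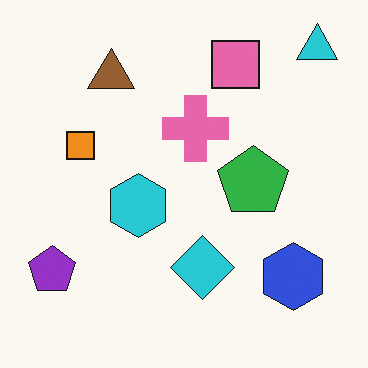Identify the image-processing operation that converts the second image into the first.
This is the original image rotated 90° counter-clockwise.

The cyan triangle sits in the top-right of the second image and the top-left of the first — consistent with a whole-image 90° counter-clockwise rotation.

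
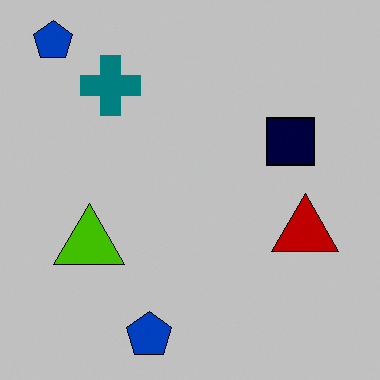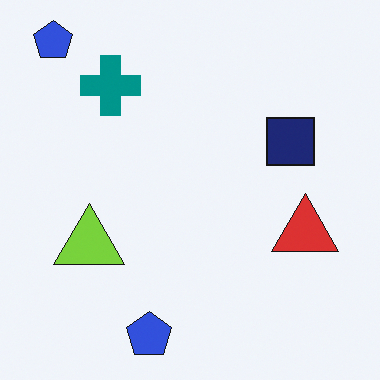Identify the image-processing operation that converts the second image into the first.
This is the original image heavily posterized to just a handful of flat colors.

Each flat color has snapped to a coarser quantized level — most visibly, the near-white background has dropped to a flat grey.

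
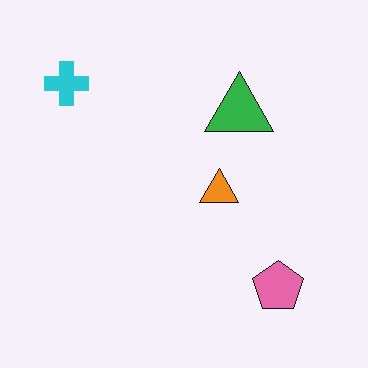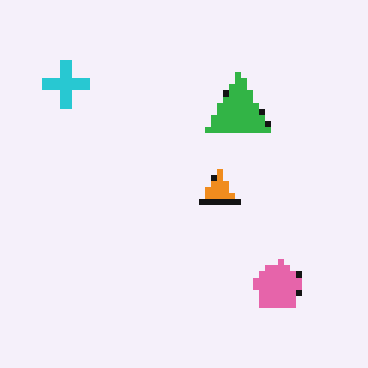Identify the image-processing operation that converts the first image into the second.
The second image is the first pixelated into visible square blocks.

Shapes are reduced to large square blocks; fine edges and outlines are lost — a downscale-then-upscale (mosaic) effect.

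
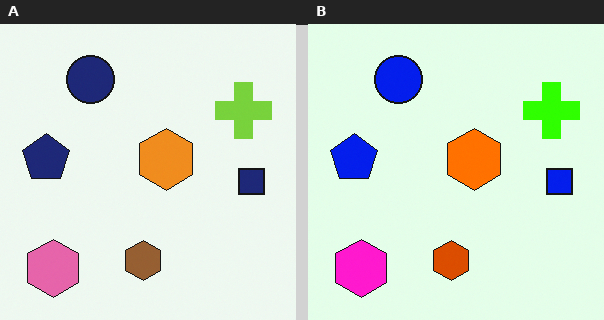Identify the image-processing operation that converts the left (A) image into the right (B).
The right (B) image is the left (A) heavily oversaturated.

All colors are more vivid — a global saturation change.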